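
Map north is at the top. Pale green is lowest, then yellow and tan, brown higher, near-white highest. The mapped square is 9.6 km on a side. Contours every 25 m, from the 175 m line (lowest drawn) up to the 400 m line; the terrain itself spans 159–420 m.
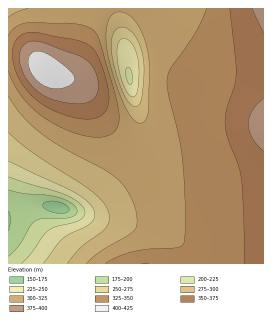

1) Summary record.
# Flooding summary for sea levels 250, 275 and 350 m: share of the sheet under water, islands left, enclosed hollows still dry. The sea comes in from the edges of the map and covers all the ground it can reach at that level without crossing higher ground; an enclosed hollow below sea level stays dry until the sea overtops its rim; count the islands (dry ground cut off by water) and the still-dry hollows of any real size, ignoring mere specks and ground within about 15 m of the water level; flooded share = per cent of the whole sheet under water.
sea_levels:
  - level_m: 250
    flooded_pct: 9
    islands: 0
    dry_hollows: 1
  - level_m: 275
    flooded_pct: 13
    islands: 0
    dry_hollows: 1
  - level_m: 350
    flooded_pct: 80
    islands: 1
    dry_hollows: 0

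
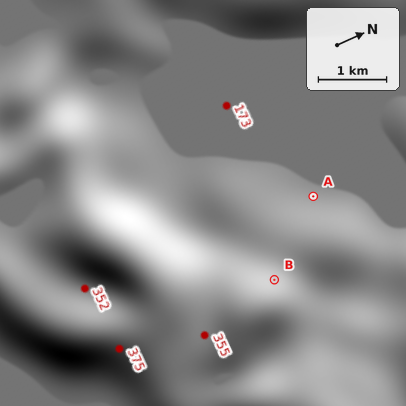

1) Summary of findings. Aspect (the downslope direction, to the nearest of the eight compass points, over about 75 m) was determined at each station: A NW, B NW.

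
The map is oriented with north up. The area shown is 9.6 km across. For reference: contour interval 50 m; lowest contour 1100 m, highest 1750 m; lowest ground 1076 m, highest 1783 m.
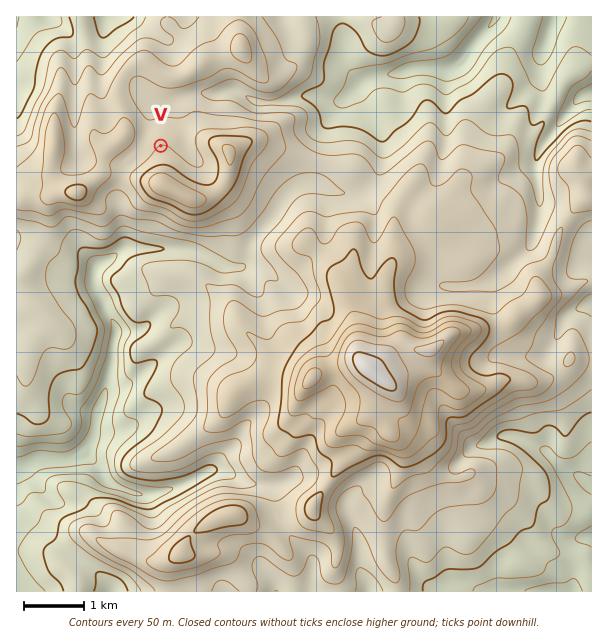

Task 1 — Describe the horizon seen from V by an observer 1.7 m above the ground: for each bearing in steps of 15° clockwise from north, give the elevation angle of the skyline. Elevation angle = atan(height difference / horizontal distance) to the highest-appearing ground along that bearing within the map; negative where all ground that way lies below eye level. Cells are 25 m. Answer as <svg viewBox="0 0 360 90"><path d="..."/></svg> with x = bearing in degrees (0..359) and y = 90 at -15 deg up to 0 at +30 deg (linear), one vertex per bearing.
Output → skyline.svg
<svg viewBox="0 0 360 90"><path d="M0 63l15-1 15-1 15-1 15 3 15-6 15-8 15 1 15 3 15-1 15-8 15-7 15-3 15 5 15 10 15 10 15-4 15 4 15-3 15-1 15 2 15 5 15 2 15-2"/></svg>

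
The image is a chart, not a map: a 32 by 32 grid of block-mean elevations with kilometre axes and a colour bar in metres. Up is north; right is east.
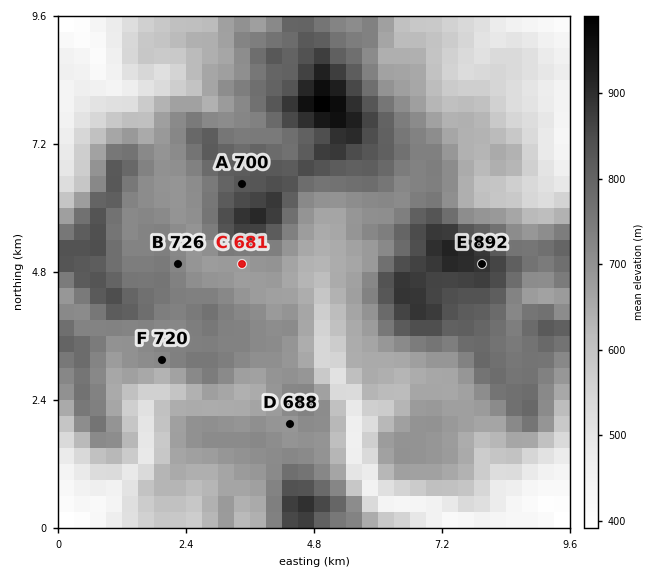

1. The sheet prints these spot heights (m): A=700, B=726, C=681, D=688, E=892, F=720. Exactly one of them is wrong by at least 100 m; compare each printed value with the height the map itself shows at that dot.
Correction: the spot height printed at A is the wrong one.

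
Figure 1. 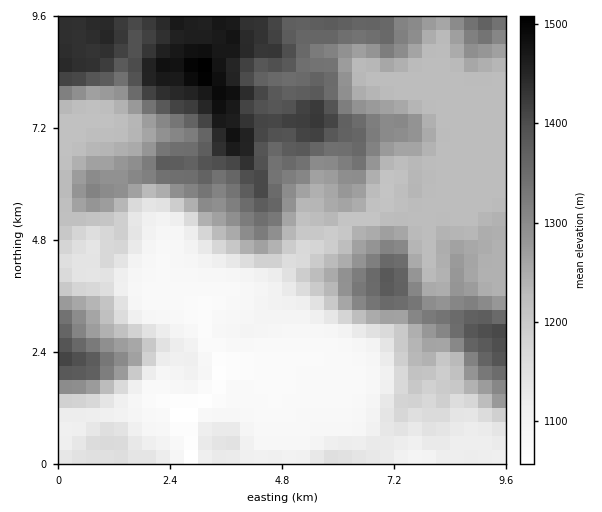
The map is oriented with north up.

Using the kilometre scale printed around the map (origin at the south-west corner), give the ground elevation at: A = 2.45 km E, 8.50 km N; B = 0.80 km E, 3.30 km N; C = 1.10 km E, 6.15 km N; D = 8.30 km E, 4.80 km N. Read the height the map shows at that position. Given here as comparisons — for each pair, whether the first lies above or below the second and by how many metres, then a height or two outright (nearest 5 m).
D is below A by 230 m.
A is above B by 225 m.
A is above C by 190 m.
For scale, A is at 1480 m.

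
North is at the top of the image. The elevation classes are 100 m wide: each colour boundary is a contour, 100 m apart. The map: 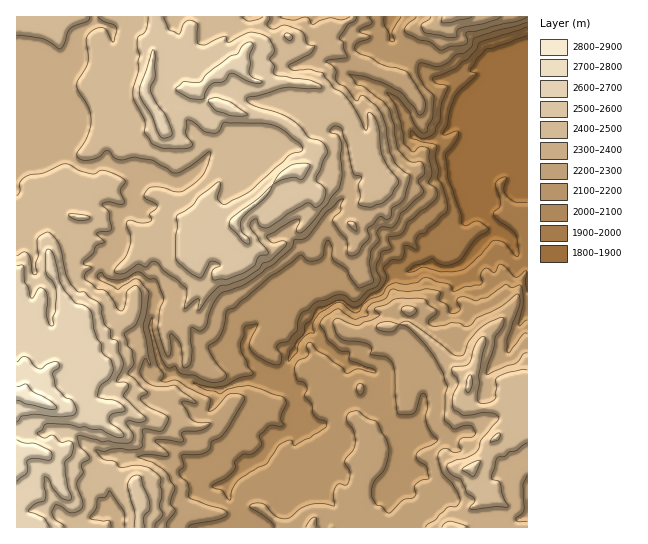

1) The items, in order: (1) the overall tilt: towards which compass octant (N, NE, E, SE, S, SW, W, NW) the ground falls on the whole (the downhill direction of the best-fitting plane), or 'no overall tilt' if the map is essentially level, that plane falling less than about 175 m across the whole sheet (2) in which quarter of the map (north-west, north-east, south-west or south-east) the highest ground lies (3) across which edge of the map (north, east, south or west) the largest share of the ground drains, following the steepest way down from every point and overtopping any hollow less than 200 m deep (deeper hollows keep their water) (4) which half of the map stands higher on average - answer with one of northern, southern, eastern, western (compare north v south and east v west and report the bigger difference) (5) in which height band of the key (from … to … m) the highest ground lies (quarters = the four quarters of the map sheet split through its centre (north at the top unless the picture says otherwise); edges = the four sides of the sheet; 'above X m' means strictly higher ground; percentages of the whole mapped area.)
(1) The general tilt is down to the east (the land rises towards the west).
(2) The highest point lies in the south-west quarter of the map.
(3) The largest share of the runoff leaves by the eastern edge.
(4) Taken as a whole, the western half is higher than the eastern.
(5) The highest ground lies in the 2800–2900 m band.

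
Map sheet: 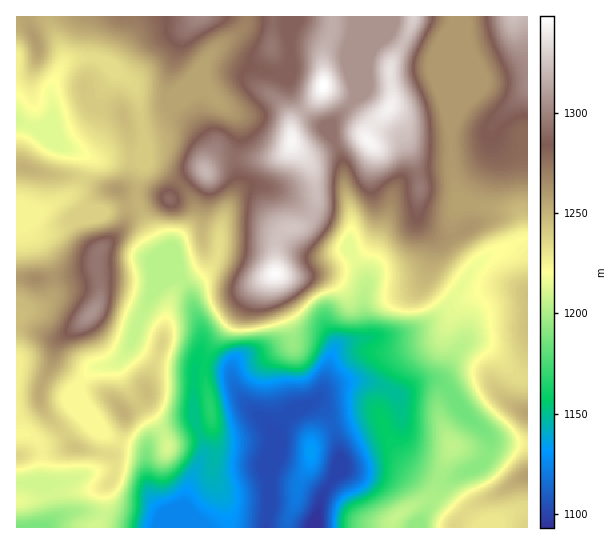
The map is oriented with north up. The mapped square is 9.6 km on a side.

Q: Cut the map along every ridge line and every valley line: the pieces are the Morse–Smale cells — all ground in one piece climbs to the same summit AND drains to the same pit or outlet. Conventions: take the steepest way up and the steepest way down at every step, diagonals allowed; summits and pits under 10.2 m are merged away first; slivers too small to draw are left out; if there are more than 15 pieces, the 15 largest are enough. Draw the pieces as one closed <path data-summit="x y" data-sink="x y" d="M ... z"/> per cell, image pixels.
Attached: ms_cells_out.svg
<path data-summit="275 274" data-sink="315 527" d="M262 185l-12 0-7 3-12 14-8 17-7 42-23 25-1 15 9 28 0 17-5 17 13 1 18 5 5 5 3 12 9 16 25 24 6 10 2-7 14-17 22-9 7-8 15-46 6-5 22-5 4-4-3-20 0-20 3-13-18-32 0-15-4-4-35-18-27-20z"/><path data-summit="323 86" data-sink="315 527" d="M209 364l-12 0-2 2 0 53-17 5-20 9-9 9-3 10-3-4-25-7-15-8-21-32 1 16-17 15-17 11-7 1-16-11-9 0-1 68 13-1 40-9 26-2 14-6-5 8 0 22-7 15 169 0 3-18 0-47 7-17 0-9-7-11-25-24-9-16-3-12-7-6z"/><path data-summit="369 142" data-sink="315 527" d="M454 16l-98 1-4 25 0 36 4 9 0 10-25 28 0 10 10 22 4 34 7 26-3 33 15 24 2 7 2 0 11-43 10-25 3-16 5-11 14-10 19-4 22-1-1-52 1-89 3-5z"/><path data-summit="527 413" data-sink="315 527" d="M527 239l-5 0-37 18-14 14-24 36-25 20-21 8-32 2-31 8-6 9-11 39 22-10 23-2 15 4 18 10 19-12 16-3 5 1 9 8 13 21 30 30 7 3 29 1z"/><path data-summit="91 313" data-sink="315 527" d="M126 191l-6 0 7 14-2 18-4 7-21 20-5 19-46 10-33 0 0 154 10 0 16 11 19-8 22-19-2-16-4-11 4-9 10-12 23-5 11-10 8-15 4-16 16-32 9-8 15-8-8-8-8-18-13-22-11-25 0-9z"/><path data-summit="323 86" data-sink="315 527" d="M434 380l-16 3-19 12-26-12-23-2-24 8-13 13 6 3 10 12 11 34-1 18-18 28-6 26 0 5 104 0 1-7 20-31 13-11 25-12 7-8 6-14-3-10-27-25-13-21-9-8z"/><path data-summit="323 86" data-sink="315 527" d="M449 171l-38 5-8 4-10 13-4 20-16 41-9 41 0 20 3 12-2 12 36-4 28-12 18-16 24-36 14-14 39-19-3-17-4-8-12-4-44-6-4-6-4-22z"/><path data-summit="513 17" data-sink="315 527" d="M527 16l-72 1 0 8-3 5-1 89 1 54 7 28 6 3 40 5 12 4 4 8 4 18 3-1z"/><path data-summit="293 141" data-sink="315 527" d="M219 51l-4 0-8 8-10 18-17 17 15-6 11 0 31 30 3 17-5 28 4 19-6 15 10-9 7-3 12 0 13 4 42 28 28 14 4 4 1 5 2-23-7-26-1-22-3-12-10-23-6-7-11-6-15-15-8-13-3-15-3-3-31-7z"/><path data-summit="123 411" data-sink="315 527" d="M178 276l-16 7-9 8-16 32-4 16-8 15-11 10-23 5-14 18 7 19 19 27 15 8 25 7 3 4 3-10 9-9 20-9 17-5-2-44 8-29 0-17-10-35z"/><path data-summit="323 86" data-sink="17 121" d="M47 16l-31 1 0 102 21 9 13 12 43 19 45 0 6-12 0-16-9-45-29-23-13-6-19 2-11 5 0-11z"/><path data-summit="323 86" data-sink="315 527" d="M355 16l-108 0-2 10-29 24 38 18 31 7 3 3 3 15 8 13 15 15 11 6 5 6 1-8 25-28 0-10-4-9 0-36 4-16z"/><path data-summit="201 17" data-sink="17 121" d="M197 16l-148 0-1 5 12 24 4 13-1 6 6-4 12-3 12 0 13 6 29 23 5 25 2 2 12 0 9-2 6-5-2-3-2-8 7-30 11-31 13-15z"/><path data-summit="206 171" data-sink="315 527" d="M206 88l-11 0-6 3-12 6-8 9 30 25 9 15-4 19 1 5-14 5-10 8 11 16 3 18-22 29 6 31 8 9 4 11 2-11 23-25 7-42 16-37-4-19 5-28-3-17z"/><path data-summit="311 451" data-sink="315 527" d="M314 403l-23 9-15 19 0 15-7 17-2 65 47 0 7-31 16-24 3-22-5-21-8-17z"/>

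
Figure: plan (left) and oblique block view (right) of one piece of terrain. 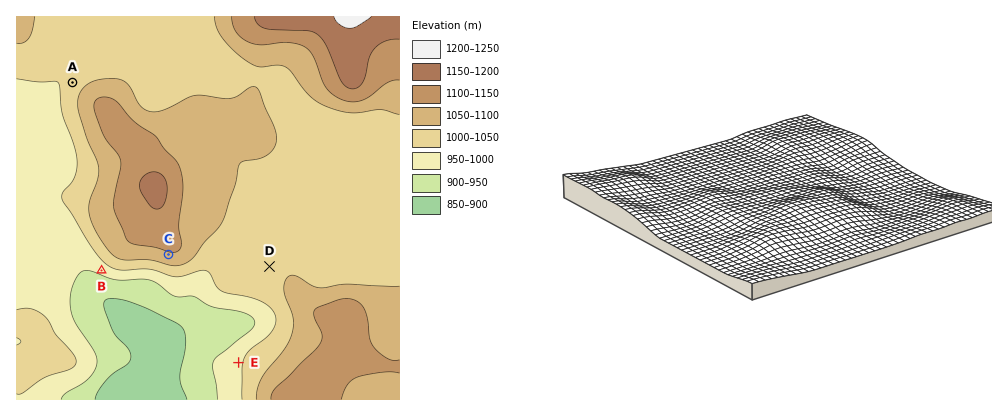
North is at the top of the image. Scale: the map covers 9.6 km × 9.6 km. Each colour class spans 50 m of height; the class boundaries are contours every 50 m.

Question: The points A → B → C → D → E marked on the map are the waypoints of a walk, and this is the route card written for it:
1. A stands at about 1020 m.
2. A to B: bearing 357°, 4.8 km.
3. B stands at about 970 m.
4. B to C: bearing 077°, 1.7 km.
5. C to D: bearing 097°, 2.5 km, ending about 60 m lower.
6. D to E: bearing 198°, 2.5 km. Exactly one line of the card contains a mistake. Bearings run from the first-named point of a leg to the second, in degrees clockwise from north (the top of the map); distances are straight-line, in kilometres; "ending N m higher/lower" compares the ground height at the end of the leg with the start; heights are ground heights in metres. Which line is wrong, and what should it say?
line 2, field bearing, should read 171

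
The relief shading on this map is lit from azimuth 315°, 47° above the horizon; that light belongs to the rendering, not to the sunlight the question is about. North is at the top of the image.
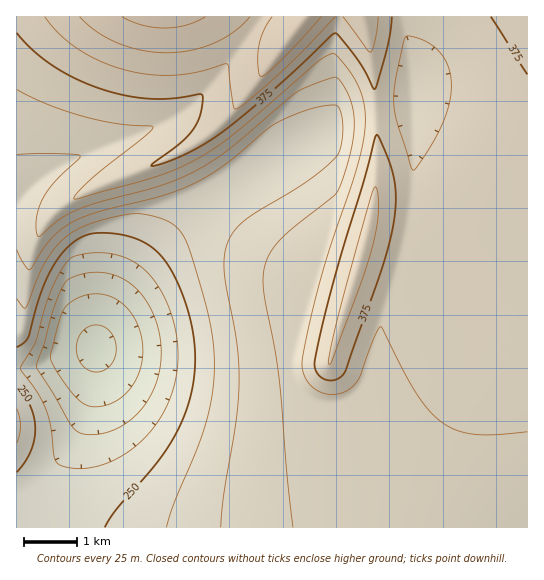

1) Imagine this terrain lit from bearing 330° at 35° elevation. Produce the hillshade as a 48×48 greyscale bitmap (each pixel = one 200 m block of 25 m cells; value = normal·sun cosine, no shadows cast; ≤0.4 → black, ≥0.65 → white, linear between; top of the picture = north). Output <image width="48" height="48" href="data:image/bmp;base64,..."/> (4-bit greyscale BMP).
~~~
<image width="48" height="48" href="data:image/bmp;base64,Qk32BAAAAAAAAHYAAAAoAAAAMAAAADAAAAABAAQAAAAAAIAEAAATCwAAEwsAABAAAAAAAAAAAAAAABEREQAiIiIAMzMzAERERABVVVUAZmZmAHd3dwCIiIgAmZmZAKqqqgC7u7sAzMzMAN3d3QDu7u4A////AKq7u7u7u7u7u7u7u7u7u7uqqqqqqqqqqaq7u7u7vMu7u7u7u7u7u7uqqqqqqqqqqaq7u7vMzMzMu7u7u7u7u7uqqqqqqqqqqqq7u7zMzMzMy7u7u7u7u7uqqqqqqqqqqpqru8zMzMzMzLu7u7u7u7uqqqqqqqqqqomrvMzMzMzMzMu7u7u7u7uqqqqqqqqqqniavMzN3d3MzMy7u7u7u7uqqqqqqqqqqniJvMzd3d3czMy7u7u7u7uqqqqqqqqqqniJq8zd3d3dzMy7u7u7u7uqqqqqqqqqqoiZq8zd3d3d3MzLu7u7u7uqqqqqqqqqqpmaq8zd3d3d3MzLu7u7u7uqqqqqqqqqqqqqq8zd3d3d3MzLu7u6qaqqqqqqqqqqqrqqu8zd3d3d3MzLu7u6h4mqqqqqqqqqqru6u7zN3d3d3MzLu7u6hmeaqqqqqqqqqqqqq7zMzd3dzMzLu7u7p3eaqqqqqqqqqneKqru8zM3MzMy7u7vNyXeKqqqqqqqqqlVYmqu7zMzMzMy7u7vd24eJqqqqqqqqqlVWiaqru8zMzMu7u7vO7Id5qqqqqqqqqmVViZqqu7vMzLu7u7vN7Zd4qqqqqqqqqoZVeJmaq7u7u7u7u7u97bd4qqqqqqqqqoZFaImZqqu7u7u7u7u97sh3mqqqqqqqqoZFZ4iZmqq7u7u7u7u87tl3iqqqqqqqqoZEZ4iJmaq7u7u7u7u73tp3iqqqqqqqqpZEV3iImaqru7u7u7u73uyHeaqqqqqqqpdEV3eImZqru7u7u7u7zu2XeaqqqqqqqqhDRneIiZqru7vMzLu7zu2neKqqqqqqqrlTNHeIiZqqu7zMzMzLze64eKqqqqqqqrtzM1Z4iZmqu7zMzMzMze7JiJqqqqqqqsylMzRXiJmqq7zMzMzMze7aiJq6qqqqqszJUzM0V4maq7vMzMzMze7riJq7qqqqqs3cp0MzRFeJqru8zM3d3e/rmJq7uqqqqqzd3JdURERWiaq7zM3d3e/smZq7u6qqqprN3dyoZUREVoqru8zN3e/tqZu7u7qqqpmrzd3cuXVERFeaq7zM3e/9qau7u7uqqpmZq83d3cp1QzRomru8ze/9uqu7u7u6qpmZmavN3d3KdDNFiaq7zN7tuqu7u7u6qqmZmZmqvN3cuFMzWJmqvN7tuqvLu7u7qqqZmZmZmqvMzJUzNXiZq83cqqvLu7u7qqqZmZmZmJmrzLlSI1eJmrzcqavLu7u7uqqpmZmZmIiJvMuUIjZ4ibzLmau7u7u7uqqpmZmZiIiIiru4MiNniau6mZu7u7u7uqqpmZmZiIiIiKu7cyJHeJq6iJq7u7u7uqqpmZmZiIiIh4q7pjI1eJqpiJq7u7u7qqqpmZmZiIiIiIm7uVMzaJqpeJqqu7u7qqqqmZmZiIiIiIiry4QzR5qYd4mqqru6qqqqqZmZmIiIiIiKzLdDRpqYd4mqqqqqqqqqqpmZmYiIiIiJvMt0RZqYeJmqqqqqqqqqqqmZmZiIiIiIrMyVRYqYeJmqqqqqqg=="/>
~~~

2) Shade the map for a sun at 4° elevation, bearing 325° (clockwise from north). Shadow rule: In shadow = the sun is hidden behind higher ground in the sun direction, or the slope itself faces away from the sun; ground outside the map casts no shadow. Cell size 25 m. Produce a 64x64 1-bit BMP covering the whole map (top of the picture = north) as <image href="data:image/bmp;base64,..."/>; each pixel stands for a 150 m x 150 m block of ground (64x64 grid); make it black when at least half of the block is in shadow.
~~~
<image width="64" height="64" href="data:image/bmp;base64,Qk0+AgAAAAAAAD4AAAAoAAAAQAAAAEAAAAABAAEAAAAAAAACAAATCwAAEwsAAAIAAAAAAAAA////AAAAAAAAAAAAAAAAAAAAAAAAAAAAAAAAAAAAAAAAAAAAAAAAAAAAAAAAAAAAAAAAAAAAAAAAAAAAAAAAAAAAAAAAAAAAwAAAAAAAAADAAAAAAAAAAIAAAAAAAAAAAAAAAAAAAAAAAAAAAAAAAAAAAAAAAAAAAAAAAAAAAAAAAAAAAAAAAAAAAAAB4AAAAAAAAAHgAAAOAAAAAeAAAD+AAAAB4AAA/8AAAAAAAAD/4AAAADAAAP/wAAAAcAAA//gAAAB4AAB//AAAAHgAAH/8AAAAeAAAf/4AAAB8AAB//gAAADwAAH/+AAAAPAAAP/8AAAA8AAA//wAAAB4AAD//AAAAHgAAP/+AAAAOAAA//4AAAAAAAD//wAAAAAAAH//gAAAAAAAf//AAAAAAAA//+AAAAAAAD//+AAAAAAAH//+AAAAAAAH//+AAAAAAAP//+AAAAAAAH//+AAAAAAAH//+AAAAAAAD//+AAAAAAAD//+AAAAAAAD//+AAAAAAAD//8AAAAAAAD//4AAAAAAAH//gAAAAAAAP/+AAAAAAAAf/8AAAAAAAA//wAAAAAAAB//AAAAAAAAH/8AAAAAAAAP/wAAAAAAAAf/CAAAAAAAA/8cAAAAAAAD/xwAAAAAAAH+GAAAAAAAAP44AAAAAAAAfjAAAAAAAAB+AAAAAAAAADwAAAA=="/>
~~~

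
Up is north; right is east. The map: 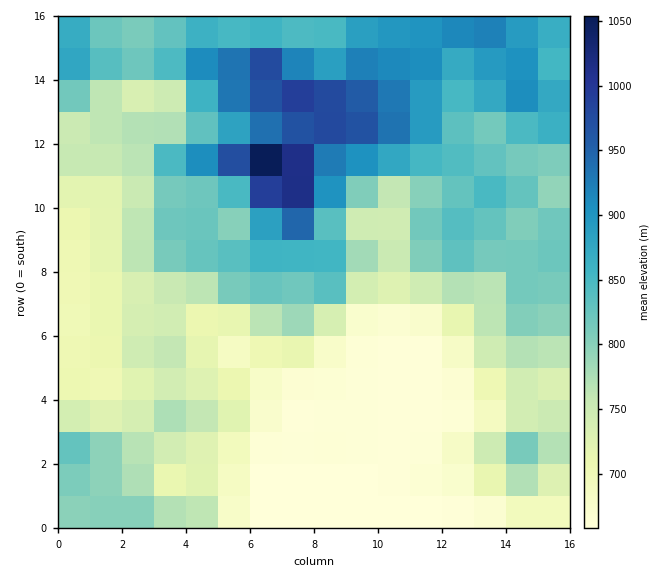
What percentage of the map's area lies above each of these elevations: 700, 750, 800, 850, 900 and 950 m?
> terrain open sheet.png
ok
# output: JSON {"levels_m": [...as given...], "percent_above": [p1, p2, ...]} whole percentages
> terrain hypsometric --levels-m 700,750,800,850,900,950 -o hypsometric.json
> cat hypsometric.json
{"levels_m": [700, 750, 800, 850, 900, 950], "percent_above": [79, 60, 43, 24, 13, 5]}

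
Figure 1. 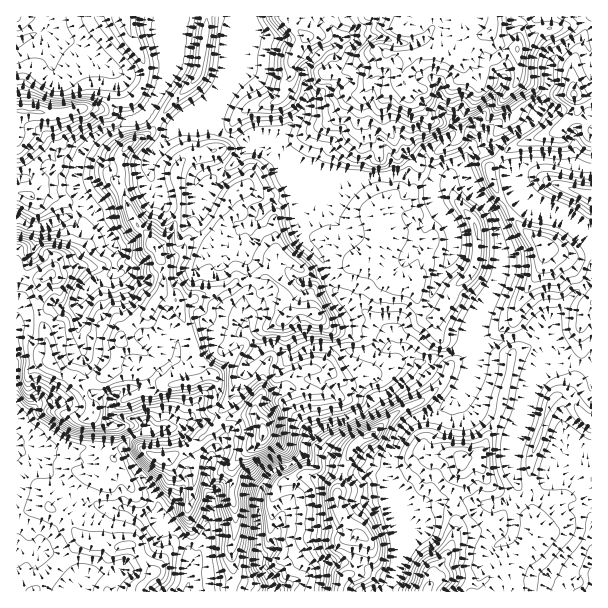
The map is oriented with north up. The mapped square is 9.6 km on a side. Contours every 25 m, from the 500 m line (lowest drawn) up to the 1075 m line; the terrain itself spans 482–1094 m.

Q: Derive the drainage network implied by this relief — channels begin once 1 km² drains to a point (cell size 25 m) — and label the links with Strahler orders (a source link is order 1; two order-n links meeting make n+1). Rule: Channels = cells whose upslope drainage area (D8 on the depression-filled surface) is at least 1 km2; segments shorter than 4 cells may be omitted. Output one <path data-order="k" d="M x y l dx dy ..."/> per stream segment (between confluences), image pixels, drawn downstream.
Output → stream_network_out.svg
<path data-order="2" d="M189 570l0 14-1 1 0 6"/><path data-order="3" d="M261 558l0 9 11 15-2 9"/><path data-order="1" d="M276 534l-1 3 0 5-2 1 0 5-7 7-3 0-2 3"/><path data-order="1" d="M513 533l0-8 2-1 0-3-2-2 0-6 2-1 0-3 6-8 0-10-5-8-1-9-2-1 2-2 1-18 2-1 1-8 3-4 2-8 4-9 0-4 2-2 0-6 1-1 0-6 2-2 0-6 1-1 2-9 3-5 1-6 3-3 3-6 0-4 3-6 6-6 3-2 0-13-1-2 0-6-2-1 0-5-1 0-3-3"/><path data-order="1" d="M392 524l0-3-2-2 0-60 2-1 0-5 1-1 2-8 3-4 0-3 3-3 3-6 7-8 6-3 3 0 2-1 9-2 1-1 6-2 11-9 4-1 0-2 15-15 0-27-4-4"/><path data-order="2" d="M162 516l21 21 5 9 0 23 1 1"/><path data-order="1" d="M123 507l6 2 5 3 3 0 1 1 6 0 6 3 12 0"/><path data-order="1" d="M212 501l-2 18-3 6 0 5-1 1 0 3-2 2-3 12-4 9-8 7 0 6"/><path data-order="1" d="M566 464l1 4 8 8 1 4 6 8 2 4 6 8 0 3 1 1 0 87"/><path data-order="2" d="M140 434l-6 1-9 9 0 8 3 3 3 7 3 3 3 6 6 6 0 2 9 10 6 12 0 8 1 1 0 3 3 3"/><path data-order="1" d="M161 429l-6 0-5 5-10 0"/><path data-order="1" d="M17 419l0 31"/><path data-order="3" d="M417 365l0 1-4 5 0 1-2 0 0 2-7 7-2 0-7 8-9 4-6 0-18 18-8 3-6 5-3 0-1 1-8 2-4 3-5 0-4 3-6 1-11 11-1 3 0 9-11 10-1 0-6 5-9 1-11 9-1 5-5 6 0 3-1 1 0 6-2 2 0 18 2 1 0 35 1 1 0 3"/><path data-order="1" d="M173 362l-9 9-3 0-9 9-2 4-3 3-15 0-1 2-5 0-4 3-3 0-6 4 0 5-2 1 0 9 5 5 3 0 1 1 8 0 1 2 9 0 6 4 2 0 0 5-6 6"/><path data-order="3" d="M450 353l-6 3-6 0-1 1-3 0-3 3-3 0-2 2-6 0-3 3"/><path data-order="2" d="M464 353l-14 0"/><path data-order="2" d="M392 348l12 0 13 14 0 3"/><path data-order="1" d="M249 336l5 5 4 9 3 0 5-3 7-2 6 3 6 6 3 2 6 0 8-5 3 0 6-3 10 0 2-1 21 1 1 2 12 1 2 2 21 0 9-5 3 0"/><path data-order="1" d="M392 336l0 12"/><path data-order="2" d="M551 318l-8 2-16 16-11 0-1 2-9 1-5 3-4 0-3 2-9 9-21 0"/><path data-order="1" d="M78 305l2-5 4-4 2-5 12-12 6-3 7-1 3-3 0-17 2-1 0-6-2-3-4-5-2-6-15-18 0-3-4-4-8 0-3 1"/><path data-order="1" d="M299 234l0-10 1-2 0-3 5-4 0-3 36-36"/><path data-order="1" d="M243 225l3 0 9-4 8-8 0-1 7-6 9-5 8 0 1-1 3 0 24-24"/><path data-order="1" d="M443 224l-8-8 0-33 2-1 0-3 1-2 0-3 3-6"/><path data-order="2" d="M78 210l-3 3-9 5-3 0-4 3-3 0-2 1-12 3 0 2-9 0-16-8"/><path data-order="2" d="M309 176l6 0"/><path data-order="2" d="M315 176l26 0"/><path data-order="2" d="M341 176l61 0 2 1 12 0 7 6 3 0 15-15"/><path data-order="2" d="M441 168l6-4 14 0 3 3"/><path data-order="3" d="M464 167l3 6 0 4 1 2 2 6 22 27 0 3 2 1 0 3 3 6 0 5 1 1 0 23-1 1 0 11-2 1 0 6-1 2 0 3-3 6-3 3-2 4-3 3 0 2-9 10-9 18 0 3-3 5-1 9-11 12"/><path data-order="1" d="M233 164l15-15 4 0 3 1"/><path data-order="1" d="M149 161l3-3 3-6 21-21 37 0 5 3 9 1"/><path data-order="1" d="M537 161l-3 1-6 0-6 3-6 6-1 0 1 6 3 6 3 3 2 5 27 27 7 1 11 6 22 21 0 30-3 6-9 9-1 0-27 27"/><path data-order="2" d="M468 152l-4 6 0 9"/><path data-order="2" d="M255 150l5 0 9 5 4 4 2 0 16 17 18 0"/><path data-order="2" d="M227 135l6 3 12 2 10 10"/><path data-order="1" d="M453 132l-6 6-12 6-9 9 0 5 6 6 0 1 3 3 6 0"/><path data-order="1" d="M470 131l0 4 1 2 0 12-3 3"/><path data-order="1" d="M156 83l-1 7-3 6-3 3-2 5-22 22-6 0-2 2-4 0-2 1-4 0-3 2-9 7-2 0-10 12-3 6-2 8-1 1 0 5-2 1 0 15 5 6 0 15-2 3"/><path data-order="1" d="M221 74l0 49 1 2 0 4 5 6"/><path data-order="1" d="M561 50l-10 10 0 3-2 2 0 15-1 1 0 6-2 2 0 3-3 6-1 9-6 7-2 5-10 10-18 9-17 14-4 0-2 1-15-1"/><path data-order="1" d="M77 44l-18-9-3-3-17 0-18 9-4 0 0 1"/><path data-order="1" d="M365 39l-2 2-12 0-3-3-7 0-2 3-6 6-9 3-19 19 0 38-3 6-14 13 0 2-6 7 0 9 5 9 22 23"/>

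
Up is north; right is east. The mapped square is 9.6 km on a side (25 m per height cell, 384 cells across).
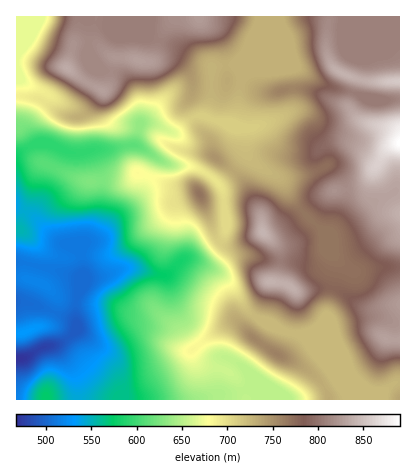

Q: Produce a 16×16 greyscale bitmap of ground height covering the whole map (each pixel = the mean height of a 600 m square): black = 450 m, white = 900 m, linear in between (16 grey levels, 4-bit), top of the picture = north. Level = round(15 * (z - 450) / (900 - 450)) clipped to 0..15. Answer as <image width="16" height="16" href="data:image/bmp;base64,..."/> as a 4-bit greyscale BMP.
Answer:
<image width="16" height="16" href="data:image/bmp;base64,Qk32AAAAAAAAAHYAAAAoAAAAEAAAABAAAAABAAQAAAAAAIAAAAATCwAAEwsAABAAAAAAAAAAAAAAABEREQAiIiIAMzMzAERERABVVVUAZmZmAHd3dwCIiIgAmZmZAKqqqgC7u7sAzMzMAN3d3QDu7u4A////ADQzRWd3d5mZEiNFZ3eamashIkV3iamZvCIjVmeZmqrMIiNFVonMu7wiIjRFesy7uzIiRWaKzLu8MzNHiJvLu81EVWeKmrq83UVWd3mZmrzdVVVmiZmavN5niHeJmZq83oirqJmZqrzMi8zLqpmavN2LzMzKqZm8zHnMzMzKmszM"/>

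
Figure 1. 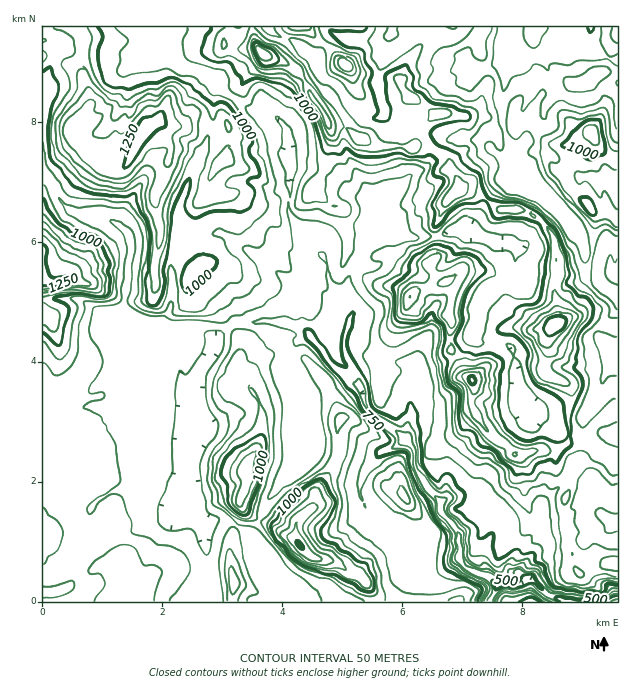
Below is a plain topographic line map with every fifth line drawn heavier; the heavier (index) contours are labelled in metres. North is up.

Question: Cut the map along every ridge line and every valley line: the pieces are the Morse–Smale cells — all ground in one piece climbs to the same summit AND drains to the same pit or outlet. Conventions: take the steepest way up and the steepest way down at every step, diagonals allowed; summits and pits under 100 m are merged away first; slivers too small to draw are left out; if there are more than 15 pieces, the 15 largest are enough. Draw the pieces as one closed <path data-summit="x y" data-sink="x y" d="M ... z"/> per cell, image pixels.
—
<path data-summit="140 136" data-sink="617 601" d="M143 26l-101 1 0 147 6 4 10 21 10 10 11 5 28 6 21 12 2 8 0 16-2 9-4 36-2 8 0 8 17 3 16 10 11-1 28 3 24 8 17-17 42-1 24 6 1-10-12-24 0-8 5-5 12-6 7 0 15 21 5 3 6 0 2-2-14-18-4-21-18-17-16-27-2-9 3-42-3-4 2-14-5-18-16-17-16 2-29-20-12-15-31-11z"/><path data-summit="263 54" data-sink="617 601" d="M127 317l-5 1 8 33 0 19-2 11-9-5-6 0-18 12-2 3 2 16-7-1-15 6-8-4-23 3 1 191 169-1-6-48 0-33-11-10 0-50 5-18 8-19-8-21-2-17 4-15 11-15 6-15-25-8-28-3-11 1-16-10z"/><path data-summit="263 54" data-sink="617 601" d="M268 26l-124 1 37 39 31 11 12 15 29 20 16-2 16 17 5 18-2 14 3 4-3 42 2 9 16 27 18 17 4 21 14 18-2 2-6 0-5-3-15-21-7 0-12 6-5 5 0 8 10 19 2 14 8 7 20 29 20 19 6 1 4 4 6 21 40 32 2-17 3-6 0-15 9-21-2-12-3-4-44-11-6-2-12-16-6-1-1-4 8-22-10-11 4-7 2-15 18-35 1-13 5-8 6-21 20-13 13-13 14-6 3-5 4-12-9-6-7 0-5 4-36-2-18-8-12-10-16-2-17-27 12-9 2-8-6-6-6-18-18-14-24-10z"/><path data-summit="299 546" data-sink="617 601" d="M311 336l-10 5-10 13 1 15 10 22-2 12 6 42-2 9-12 18-22 24-16 36 0 6 8 15 4 14 8 15 12 8 10 12 194 0 8-17-10-9-19-7-9-11-24 18-6 2-14-4-8-10-8-24-23-19-9-11-8-14 0-13 4-11 18-20 18-8 5-5-39-31-6-21-4-4-6-1-20-19z"/><path data-summit="472 381" data-sink="617 601" d="M472 335l-14 5-25-2-11 5-5 14 3 24-9 21 0 15-3 6-2 18 8 9 2 16 6 12 19 23 1 13 17 18 1 29 9 8 19 7 9 8 23 0 5-4-13-10 0-6 8-17 14-16 8-20 0-6 24-25 10-15 4-9 2-12-13-2 0-10-12-1-10-11-17-7-6-7-5-10-6-44-5-6-15-5-14 1z"/><path data-summit="263 54" data-sink="590 27" d="M617 26l-286 0-1 4 4 4 15 6 22 1 19-5-14 43 4 21 4 8 0 6-5 4-14 0-6-4-8-8-9-15-13-11-3 10-12 9 17 27 16 2 12 10 18 8 36 2 5-4 7 0 9 6 12-12 23 0 15 4 12 12 16 10 0-13-5-10-6-30 0-14 3-7 0-20-3-7 1-20 27 13 12 0 6-4-3 9 12 29 16 8 15 2 6-2 12-12 13-4z"/><path data-summit="247 471" data-sink="617 601" d="M277 322l-42 1-5 3-11 11-1 9-16 24-4 15 2 17 8 21-8 19-5 18 0 50 13 11 19 0 26 17 13-34 8-14 24-25 8-17-6-45 2-12-10-22-1-15 5-8 5-5 7-3 2-4-9-6z"/><path data-summit="43 280" data-sink="617 601" d="M43 174l-1 235 23-1 8 4 15-6 7 1-2-16 14-13 12-2 9 5 2-11 0-19-8-33 0-9 4-18 4-51-6-12-17-8-28-6-11-5-10-10-10-21z"/><path data-summit="410 297" data-sink="617 601" d="M392 227l-26 16-16 33-5 22 7 8 2 6-8 22 7 2 9 12 9 6 45 12 2-15 6-10 9-3 25 2 13-6 5-10 2-20 32-27 4-7 0-11 4-9-6-5-16-1-6-5-14-5-9 0-7-4-8 0-13 6-29 2-9-2z"/><path data-summit="592 132" data-sink="590 27" d="M503 42l-2 6 0 15 3 7 0 20-3 7 0 14 17 69 5 5 22 11 11 11 23 27 5 12 0 7 3 7 21 4 2 7 7 5 1-56-10-8-16-2-25-24-3-12 8-14 1-16 16-12 3 1 6 14 12 11 8 2 0-76-5-1-8 3-12 12-21 0-16-8-12-29 1-8-4 3-12 0-9-3z"/><path data-summit="556 324" data-sink="617 601" d="M488 200l-4 2-12 24-1 8 19 5 6 5 16 1 6 5-4 9 0 11-4 7-32 27-1 14-6 16 8 8 14-1 15 5 5 6 6 44 5 10 6 7 17 7 10 11 12 1-1-21 4-12-2-14-8-5-15-4-4-6 5-16 0-18 10-15-4-27 1-12 3-5 0-19-4-20-6-10-15-13-18-6-16 0z"/><path data-summit="263 54" data-sink="617 601" d="M590 443l-8 1-2 12-4 9-10 15-24 25 0 6-8 20-14 16-8 17 0 6 2 2 10 8 8 0 15 14 13 5 2 3 56-1 0-138-13-5z"/><path data-summit="556 324" data-sink="590 27" d="M517 179l-14 3-15 17 11 10 16 0 18 6 15 13 6 10 4 20 0 19-4 11 4 33-10 15 0 18-5 16 4 6 15 4 8 5 2 14-4 12 0 13 2 9 7 1 5-4 3-18 17-22 2-14 7-6 7-3-8-7-1-15-7-8 0-9 4-9 12-10 0-32-8-6-2-7-21-4-3-7 0-7-5-12-23-27-11-11-22-11z"/><path data-summit="404 496" data-sink="617 601" d="M406 440l-24 12-18 20-4 11 0 13 12 20 28 24 10 27 6 7 14 4 6-2 23-17 0-27-17-18-1-13-19-23-6-12-2-16z"/><path data-summit="457 192" data-sink="617 601" d="M436 150l-2 1-7 16-14 6-13 13-20 13-6 21-5 8-1 12 23-13 10 9 9 2 29-2 13-6 8 0 7 4 5-2 0-6 16-27-7-5-12-4-11 1 0-11-8-11-2-9z"/>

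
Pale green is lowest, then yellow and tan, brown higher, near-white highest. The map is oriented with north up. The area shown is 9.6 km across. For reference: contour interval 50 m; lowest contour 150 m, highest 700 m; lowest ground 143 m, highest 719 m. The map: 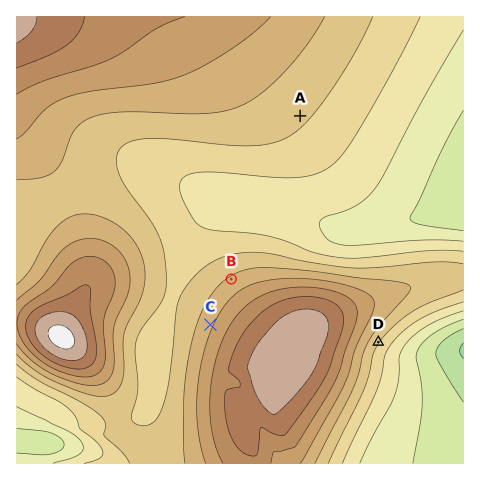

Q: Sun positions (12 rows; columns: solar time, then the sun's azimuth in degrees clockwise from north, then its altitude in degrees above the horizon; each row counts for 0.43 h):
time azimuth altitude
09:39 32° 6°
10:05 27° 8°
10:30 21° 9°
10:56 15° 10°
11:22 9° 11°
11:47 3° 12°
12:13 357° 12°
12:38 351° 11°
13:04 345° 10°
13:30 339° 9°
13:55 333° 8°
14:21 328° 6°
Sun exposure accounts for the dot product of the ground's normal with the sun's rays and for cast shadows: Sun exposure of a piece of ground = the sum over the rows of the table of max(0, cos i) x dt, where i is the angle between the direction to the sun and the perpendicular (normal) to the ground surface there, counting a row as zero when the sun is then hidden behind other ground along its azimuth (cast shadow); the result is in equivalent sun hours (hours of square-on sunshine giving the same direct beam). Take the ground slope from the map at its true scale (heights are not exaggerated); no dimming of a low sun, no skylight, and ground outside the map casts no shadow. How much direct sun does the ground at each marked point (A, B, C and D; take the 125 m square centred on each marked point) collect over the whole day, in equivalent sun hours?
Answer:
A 0.7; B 1.3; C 1.1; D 0.3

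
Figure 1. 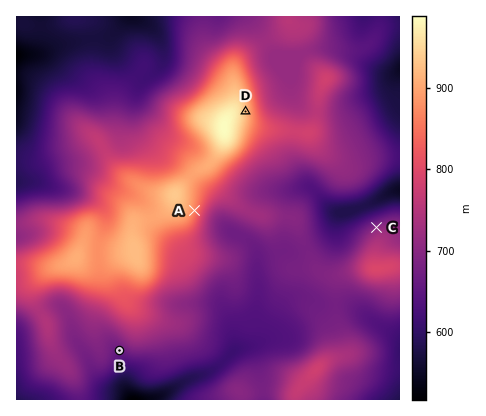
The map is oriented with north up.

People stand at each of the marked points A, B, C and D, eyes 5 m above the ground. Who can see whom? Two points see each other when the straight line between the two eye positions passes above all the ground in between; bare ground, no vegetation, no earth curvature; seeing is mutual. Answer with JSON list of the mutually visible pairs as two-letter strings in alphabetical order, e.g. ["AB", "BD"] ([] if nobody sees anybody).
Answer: ["AC", "CD"]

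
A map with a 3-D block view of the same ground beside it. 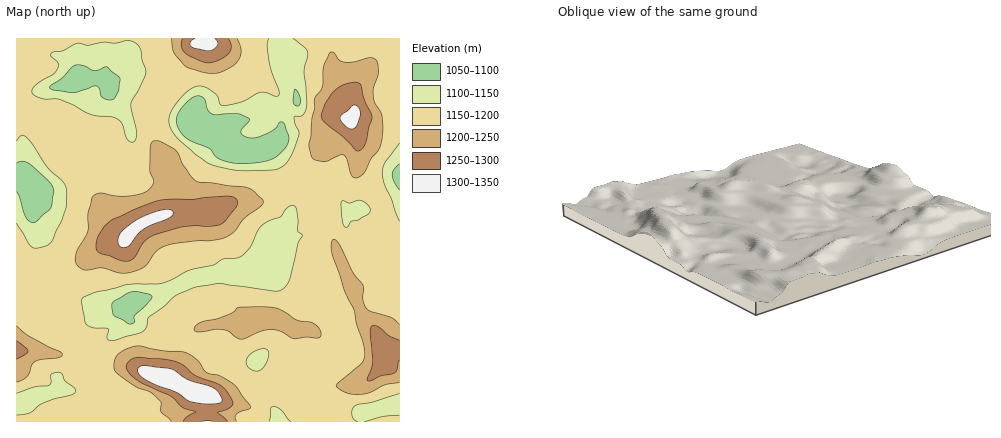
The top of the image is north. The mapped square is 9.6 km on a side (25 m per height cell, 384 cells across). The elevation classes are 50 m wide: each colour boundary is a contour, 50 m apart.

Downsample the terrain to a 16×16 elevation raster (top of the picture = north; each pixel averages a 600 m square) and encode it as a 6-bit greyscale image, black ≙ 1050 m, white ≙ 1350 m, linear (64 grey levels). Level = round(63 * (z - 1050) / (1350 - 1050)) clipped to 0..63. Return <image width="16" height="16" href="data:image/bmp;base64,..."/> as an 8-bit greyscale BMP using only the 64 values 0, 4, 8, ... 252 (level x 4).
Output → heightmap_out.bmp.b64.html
<image width="16" height="16" href="data:image/bmp;base64,Qk02BQAAAAAAADYEAAAoAAAAEAAAABAAAAABAAgAAAAAAAABAAATCwAAEwsAAAABAAAAAAAAAAAAAAEBAQACAgIAAwMDAAQEBAAFBQUABgYGAAcHBwAICAgACQkJAAoKCgALCwsADAwMAA0NDQAODg4ADw8PABAQEAAREREAEhISABMTEwAUFBQAFRUVABYWFgAXFxcAGBgYABkZGQAaGhoAGxsbABwcHAAdHR0AHh4eAB8fHwAgICAAISEhACIiIgAjIyMAJCQkACUlJQAmJiYAJycnACgoKAApKSkAKioqACsrKwAsLCwALS0tAC4uLgAvLy8AMDAwADExMQAyMjIAMzMzADQ0NAA1NTUANjY2ADc3NwA4ODgAOTk5ADo6OgA7OzsAPDw8AD09PQA+Pj4APz8/AEBAQABBQUEAQkJCAENDQwBEREQARUVFAEZGRgBHR0cASEhIAElJSQBKSkoAS0tLAExMTABNTU0ATk5OAE9PTwBQUFAAUVFRAFJSUgBTU1MAVFRUAFVVVQBWVlYAV1dXAFhYWABZWVkAWlpaAFtbWwBcXFwAXV1dAF5eXgBfX18AYGBgAGFhYQBiYmIAY2NjAGRkZABlZWUAZmZmAGdnZwBoaGgAaWlpAGpqagBra2sAbGxsAG1tbQBubm4Ab29vAHBwcABxcXEAcnJyAHNzcwB0dHQAdXV1AHZ2dgB3d3cAeHh4AHl5eQB6enoAe3t7AHx8fAB9fX0Afn5+AH9/fwCAgIAAgYGBAIKCggCDg4MAhISEAIWFhQCGhoYAh4eHAIiIiACJiYkAioqKAIuLiwCMjIwAjY2NAI6OjgCPj48AkJCQAJGRkQCSkpIAk5OTAJSUlACVlZUAlpaWAJeXlwCYmJgAmZmZAJqamgCbm5sAnJycAJ2dnQCenp4An5+fAKCgoAChoaEAoqKiAKOjowCkpKQApaWlAKampgCnp6cAqKioAKmpqQCqqqoAq6urAKysrACtra0Arq6uAK+vrwCwsLAAsbGxALKysgCzs7MAtLS0ALW1tQC2trYAt7e3ALi4uAC5ubkAurq6ALu7uwC8vLwAvb29AL6+vgC/v78AwMDAAMHBwQDCwsIAw8PDAMTExADFxcUAxsbGAMfHxwDIyMgAycnJAMrKygDLy8sAzMzMAM3NzQDOzs4Az8/PANDQ0ADR0dEA0tLSANPT0wDU1NQA1dXVANbW1gDX19cA2NjYANnZ2QDa2toA29vbANzc3ADd3d0A3t7eAN/f3wDg4OAA4eHhAOLi4gDj4+MA5OTkAOXl5QDm5uYA5+fnAOjo6ADp6ekA6urqAOvr6wDs7OwA7e3tAO7u7gDv7+8A8PDwAPHx8QDy8vIA8/PzAPT09AD19fUA9vb2APf39wD4+PgA+fn5APr6+gD7+/sA/Pz8AP39/QD+/v4A////AExYWFxcYJS8uHxYWFxcTEhcUFhgcKjY2KxsZFxoeJR8lHBoYJi8rIRoWFhcXGCMsIhkYFhYYGBscHxofHRcjKxgXFg8JEBYaHyQkHhkYIx4XFxYUEA8TFRYWFBYXHB4XFxcdIiUdFxUUEA4TFyAYFxUVGyozKiIfHRcSExccFxcMEBgoLTMwLSwhFhUXFhUWBgsXHx8kKigoJRoXFhYWEwgTFxcXHicbFRITFhkaIBEUFxcWFhwdDgcICBEjJykZFhcWFhQXEQQHCw4RIzEvHBYSDw0PFxYNFBQTDh8uKhgXEggKDRUYHR4YFQ8aJigZFxYTERIWHzAvHRMQGBoZGA="/>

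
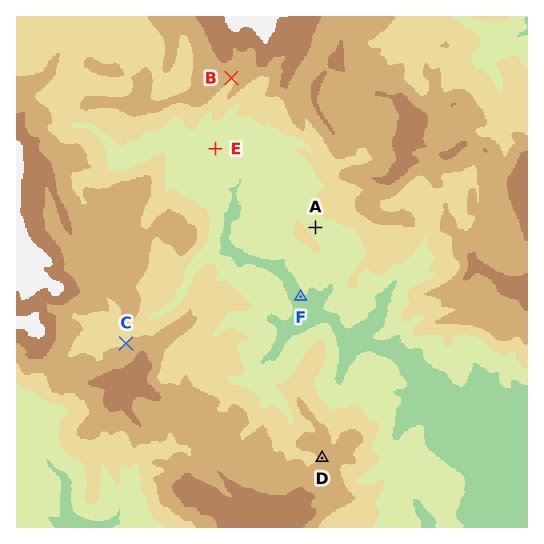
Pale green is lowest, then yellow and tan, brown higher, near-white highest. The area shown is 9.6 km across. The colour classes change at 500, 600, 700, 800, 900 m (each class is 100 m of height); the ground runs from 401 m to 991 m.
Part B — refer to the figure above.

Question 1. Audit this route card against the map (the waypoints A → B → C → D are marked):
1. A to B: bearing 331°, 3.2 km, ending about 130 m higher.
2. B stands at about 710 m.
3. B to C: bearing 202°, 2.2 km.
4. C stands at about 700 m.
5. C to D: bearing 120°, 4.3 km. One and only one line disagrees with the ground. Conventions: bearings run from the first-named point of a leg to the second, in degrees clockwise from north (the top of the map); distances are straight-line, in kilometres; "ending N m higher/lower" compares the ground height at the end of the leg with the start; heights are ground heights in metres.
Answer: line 3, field distance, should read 5.4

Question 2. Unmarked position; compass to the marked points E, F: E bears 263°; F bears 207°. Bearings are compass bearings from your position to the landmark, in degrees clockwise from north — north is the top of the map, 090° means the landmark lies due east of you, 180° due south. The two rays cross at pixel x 387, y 128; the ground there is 770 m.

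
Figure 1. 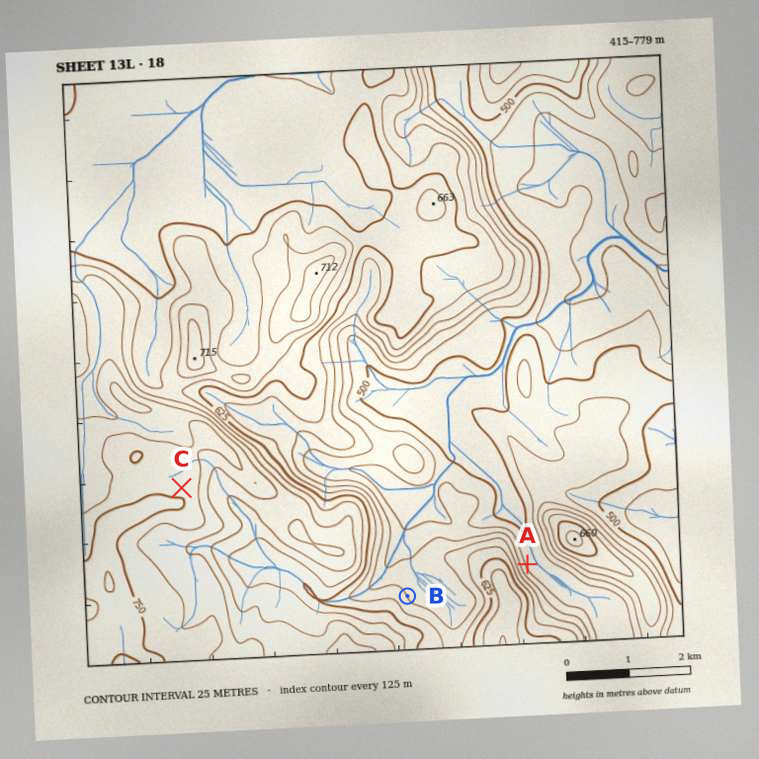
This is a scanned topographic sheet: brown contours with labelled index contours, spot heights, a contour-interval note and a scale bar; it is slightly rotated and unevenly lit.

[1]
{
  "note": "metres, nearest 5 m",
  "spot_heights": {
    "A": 515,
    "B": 575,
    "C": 745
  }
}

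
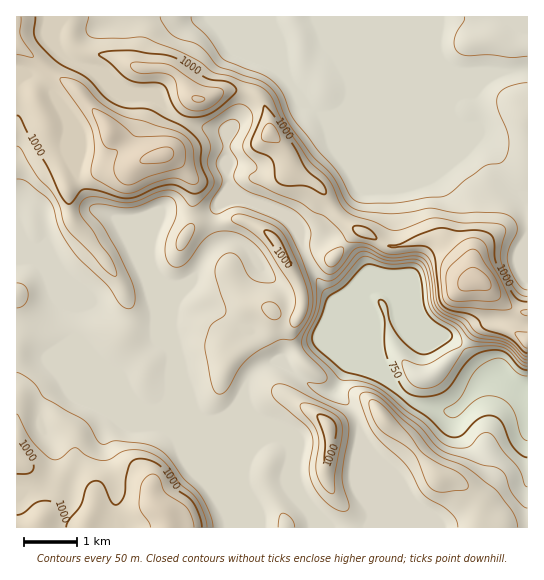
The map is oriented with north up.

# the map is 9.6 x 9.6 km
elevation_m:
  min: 680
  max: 1170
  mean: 900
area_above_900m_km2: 38.1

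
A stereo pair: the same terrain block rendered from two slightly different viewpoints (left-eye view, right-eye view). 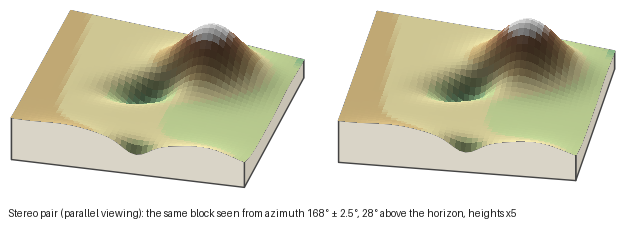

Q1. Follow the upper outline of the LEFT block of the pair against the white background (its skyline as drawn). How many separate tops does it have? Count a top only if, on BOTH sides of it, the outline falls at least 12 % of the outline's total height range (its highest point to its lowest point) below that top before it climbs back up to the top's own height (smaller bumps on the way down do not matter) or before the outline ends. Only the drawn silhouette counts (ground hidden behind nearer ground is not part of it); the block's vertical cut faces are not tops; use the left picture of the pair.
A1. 2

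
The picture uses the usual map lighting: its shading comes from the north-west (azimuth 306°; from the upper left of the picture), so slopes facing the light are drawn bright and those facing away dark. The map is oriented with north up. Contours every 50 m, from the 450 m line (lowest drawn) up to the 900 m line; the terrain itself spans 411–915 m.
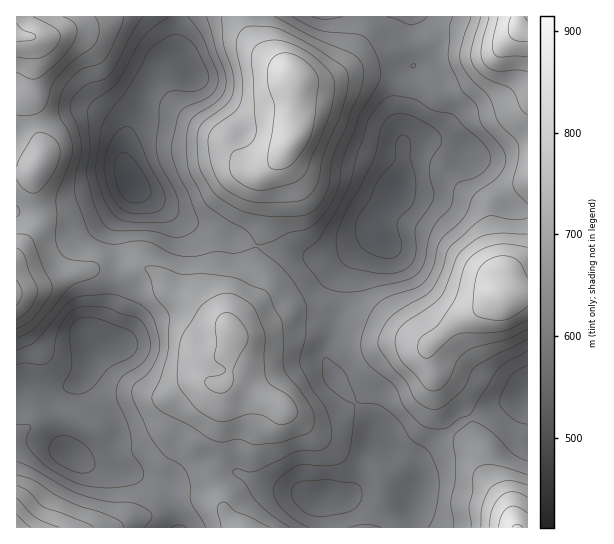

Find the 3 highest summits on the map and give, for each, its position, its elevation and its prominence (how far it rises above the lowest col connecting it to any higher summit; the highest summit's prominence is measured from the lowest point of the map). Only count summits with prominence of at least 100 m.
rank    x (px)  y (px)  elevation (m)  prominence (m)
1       291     77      894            245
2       501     295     894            199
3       230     330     819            134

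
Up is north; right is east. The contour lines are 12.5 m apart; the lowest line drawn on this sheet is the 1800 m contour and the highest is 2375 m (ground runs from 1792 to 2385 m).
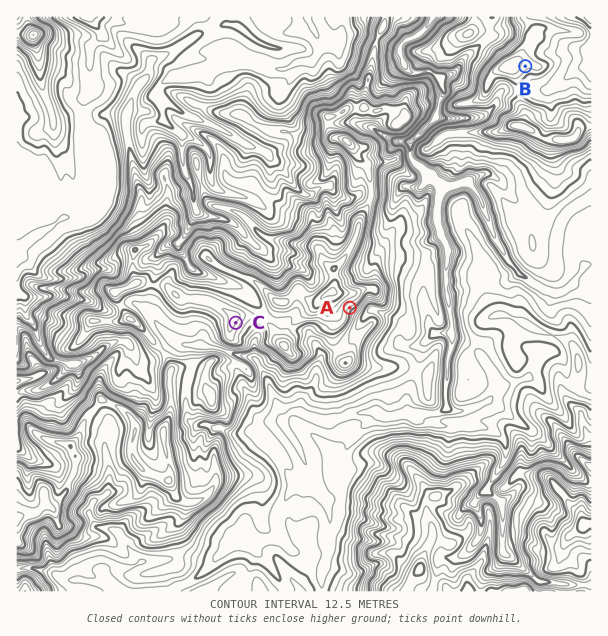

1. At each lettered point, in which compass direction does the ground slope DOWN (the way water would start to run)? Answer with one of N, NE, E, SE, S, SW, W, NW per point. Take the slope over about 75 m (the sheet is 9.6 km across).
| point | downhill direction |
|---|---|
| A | SE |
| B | SE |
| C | SE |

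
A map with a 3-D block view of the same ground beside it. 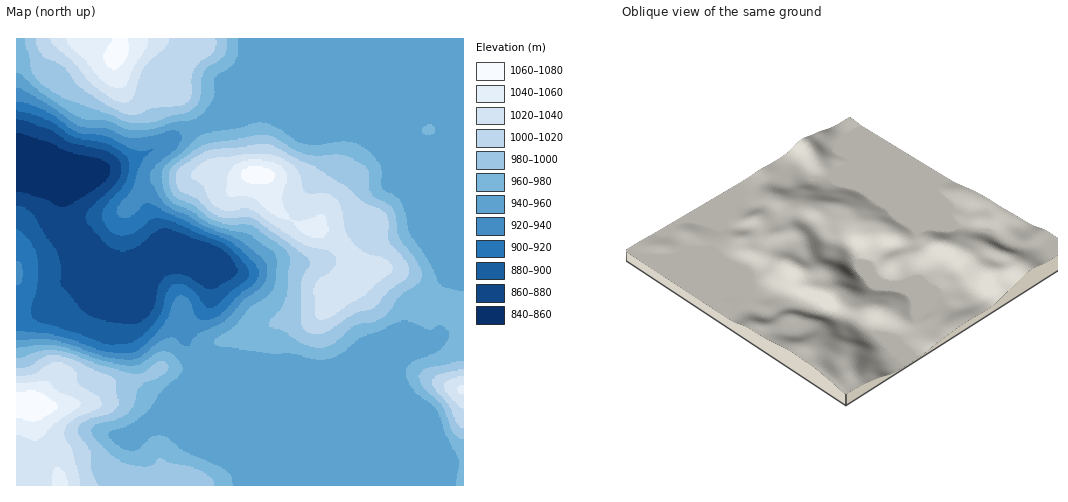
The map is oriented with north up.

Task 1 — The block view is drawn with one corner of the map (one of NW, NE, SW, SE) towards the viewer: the NW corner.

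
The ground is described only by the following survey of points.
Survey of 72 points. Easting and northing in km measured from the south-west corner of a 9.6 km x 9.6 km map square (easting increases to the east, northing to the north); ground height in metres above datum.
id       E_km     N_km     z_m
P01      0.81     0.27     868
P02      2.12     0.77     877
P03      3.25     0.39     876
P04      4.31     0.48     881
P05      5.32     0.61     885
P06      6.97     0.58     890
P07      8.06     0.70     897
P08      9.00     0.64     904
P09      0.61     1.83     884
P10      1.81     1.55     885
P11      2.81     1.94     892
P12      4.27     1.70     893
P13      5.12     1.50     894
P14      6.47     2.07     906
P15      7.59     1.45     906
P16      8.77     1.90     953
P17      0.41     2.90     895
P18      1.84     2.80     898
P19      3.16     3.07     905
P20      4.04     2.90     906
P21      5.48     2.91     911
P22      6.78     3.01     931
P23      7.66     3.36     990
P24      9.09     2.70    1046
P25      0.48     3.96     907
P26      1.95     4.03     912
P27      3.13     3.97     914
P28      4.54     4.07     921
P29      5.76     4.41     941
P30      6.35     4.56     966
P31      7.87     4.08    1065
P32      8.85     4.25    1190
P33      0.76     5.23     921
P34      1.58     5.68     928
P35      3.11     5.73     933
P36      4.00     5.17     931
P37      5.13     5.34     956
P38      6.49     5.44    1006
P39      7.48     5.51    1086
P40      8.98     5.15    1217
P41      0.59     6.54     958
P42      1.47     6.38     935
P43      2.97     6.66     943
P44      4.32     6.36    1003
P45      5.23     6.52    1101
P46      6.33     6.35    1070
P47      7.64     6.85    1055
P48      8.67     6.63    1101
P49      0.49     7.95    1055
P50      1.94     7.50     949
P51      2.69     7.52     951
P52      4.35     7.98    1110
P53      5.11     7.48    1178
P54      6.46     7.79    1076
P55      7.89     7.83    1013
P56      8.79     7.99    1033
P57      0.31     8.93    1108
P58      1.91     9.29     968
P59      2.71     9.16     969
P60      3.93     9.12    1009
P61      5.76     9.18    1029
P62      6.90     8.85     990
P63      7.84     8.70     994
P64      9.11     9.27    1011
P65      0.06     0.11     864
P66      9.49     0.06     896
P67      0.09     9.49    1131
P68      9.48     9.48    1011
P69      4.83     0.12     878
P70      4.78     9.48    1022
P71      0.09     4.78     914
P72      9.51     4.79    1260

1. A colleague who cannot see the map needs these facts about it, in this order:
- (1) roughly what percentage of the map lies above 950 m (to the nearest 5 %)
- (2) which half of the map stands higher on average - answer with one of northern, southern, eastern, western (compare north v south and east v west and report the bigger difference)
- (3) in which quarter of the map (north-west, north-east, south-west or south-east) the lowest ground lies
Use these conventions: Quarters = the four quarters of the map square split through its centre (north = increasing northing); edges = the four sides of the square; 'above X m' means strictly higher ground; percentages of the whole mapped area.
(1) Ground above 950 m makes up about 50 % of the sheet.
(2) On average the northern half of the map is the higher ground.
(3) The lowest point lies in the south-west quarter of the map.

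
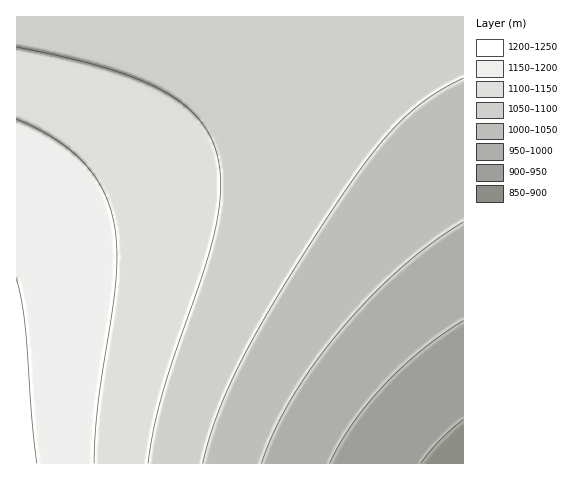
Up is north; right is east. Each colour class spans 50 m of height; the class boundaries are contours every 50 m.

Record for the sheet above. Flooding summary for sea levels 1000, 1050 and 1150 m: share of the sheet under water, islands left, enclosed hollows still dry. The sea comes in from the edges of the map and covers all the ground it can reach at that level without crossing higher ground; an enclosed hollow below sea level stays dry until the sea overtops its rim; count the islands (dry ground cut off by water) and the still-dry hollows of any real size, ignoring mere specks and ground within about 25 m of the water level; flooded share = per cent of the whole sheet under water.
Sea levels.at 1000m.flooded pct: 15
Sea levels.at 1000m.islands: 0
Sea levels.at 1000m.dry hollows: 0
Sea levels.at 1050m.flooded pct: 31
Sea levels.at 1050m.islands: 0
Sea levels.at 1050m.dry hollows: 0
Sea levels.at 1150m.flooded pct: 86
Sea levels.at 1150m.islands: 0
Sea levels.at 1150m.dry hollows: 0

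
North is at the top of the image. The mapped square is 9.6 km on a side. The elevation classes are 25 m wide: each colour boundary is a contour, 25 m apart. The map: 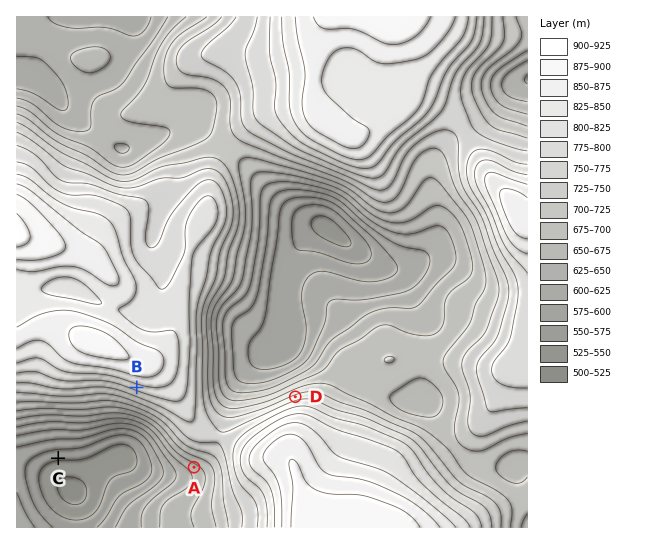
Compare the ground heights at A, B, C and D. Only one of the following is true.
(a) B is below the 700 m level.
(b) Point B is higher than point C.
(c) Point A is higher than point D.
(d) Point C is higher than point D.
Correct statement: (b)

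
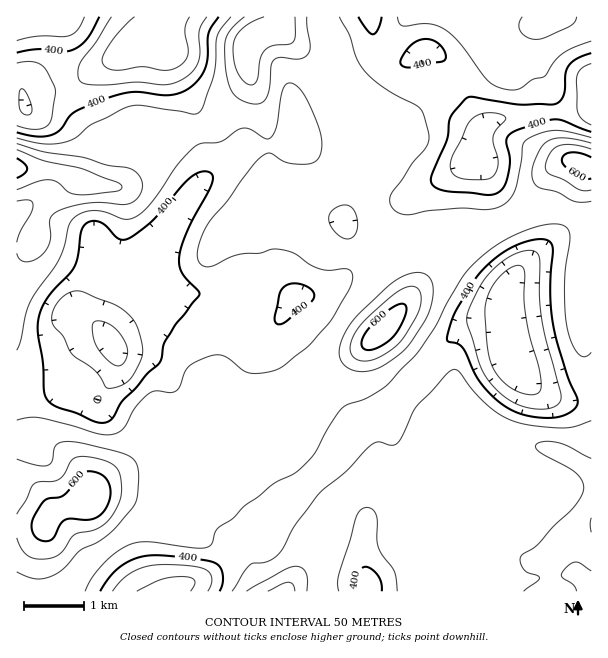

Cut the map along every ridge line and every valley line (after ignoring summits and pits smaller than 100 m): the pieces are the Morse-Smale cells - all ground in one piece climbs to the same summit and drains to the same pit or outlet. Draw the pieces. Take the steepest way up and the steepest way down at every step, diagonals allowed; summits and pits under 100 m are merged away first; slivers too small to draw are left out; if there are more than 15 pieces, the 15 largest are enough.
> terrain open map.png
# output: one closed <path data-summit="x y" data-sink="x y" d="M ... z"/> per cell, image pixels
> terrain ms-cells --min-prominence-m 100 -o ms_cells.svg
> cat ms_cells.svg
<path data-summit="284 591" data-sink="512 357" d="M506 325l-29 0-10 3-15 9-20 25-22 21-20 26-24 11-14 12-16 26-54 51-10 15-21-1-9 5 6 11 5 27 14 26 325-1 0-189-25 0-12-4-22-12-15-15-7-14z"/><path data-summit="92 498" data-sink="113 347" d="M194 199l-7 2-27 41-10 32-7-2-11-8-22-10-12-9-14 37-5 26 24 24 7 10-5-2-10 3-11 6-8 8-6 12 0 17 2 4-9-2-47 13 0 75 14 6 13 13 8 17 38-12 7-11 12-13 29-16 25-22 12 0 32 18 15 0 24-6 10-6 14-14 19-10 31-34-21-20-24-28 0-9 17-28-7 1-70-9 5-3 13-12 2-18-10-20-1-19-17-16z"/><path data-summit="249 42" data-sink="113 347" d="M278 28l-17 4-11 9-3 6 1 34-2 6-27 35-7 5-13 2 1 14 6 18 0 13-16 24 16 7 17 16 1 19 10 20-2 18-13 12-5 3 73 9 12-7 19-1 15-8 16-16 3-15-2-2-23 0-6-3-23-28-3-16 5-12 5-6 12-1 10-5 22-21 1-30-8-38-14-25-10-10-21-12z"/><path data-summit="17 168" data-sink="113 347" d="M198 130l-22 2-8 2-14 19-31 33-12 1-24-3-10-4-5 1-29 29-7 30-7 6-13 2 1 152 46-12 8 0-1-19 6-12 13-11 10-4 10-1-6-9-24-24 1-15 8-24 11-25 11 10 22 10 11 8 8 1 9-31 46-68 0-13z"/><path data-summit="92 498" data-sink="173 591" d="M174 438l-12 0-25 22-29 16-12 13-7 11-32 10-8 5-5 10 0 9-4 17 0 30 2 11 132 0 5-4 25-11 13-10 12-18 1-10 12-12-24-26-7-12-1-27 2-6-11-2z"/><path data-summit="581 164" data-sink="512 357" d="M576 162l-12 0-10 6-10 9-16 29-12 11-18 11-22 8-18 16 18 19 29 20 0 27 5 35 6 13 10 14 7 6 18 11 16 5 24 0 1-234z"/><path data-summit="249 42" data-sink="591 90" d="M371 16l-87 0-6 13 19 17 21 12 10 10 8 12 7 18 11 51 6 10 12 12 0 24 30 4 23-13 19-8 23-15 9-11 5-29-27-51-9-12-8-6-6-4-9 0-18 12-12 0-6-2-10-12z"/><path data-summit="17 168" data-sink="168 45" d="M150 42l-15 1-19 15-21 10-21 16-35 8-13 6-2 4-3-6-4 0-1 71 4 2 34 1 33 14 32 3 4-1 19-19 26-33 8-2 22-2-5-26-18-33-7-26-3-2z"/><path data-summit="543 26" data-sink="591 90" d="M591 16l-219 0 0 10 6 25 14 11 12 0 18-12 9 0 12 8 17 25 21 40 1 7 7-8 14-4 61-6 28-5z"/><path data-summit="581 164" data-sink="591 90" d="M591 108l-88 10-18 8-5 8-5 21-14 13-24 14-9 10-1 20 7 18 25 22 17-16 22-8 18-11 12-11 16-29 14-13 6-2 12 0 15 6z"/><path data-summit="384 329" data-sink="512 357" d="M459 253l-21 15-26 26-29 37-48 39-16 16 31 33 4 7-1 6 13-12 24-11 20-26 22-21 10-15 16-15 19-7 29-1-1-33-29-20z"/><path data-summit="92 498" data-sink="512 357" d="M320 386l-19 18-13 16-19 10-18 16-15 6-23 4-2 2 0 31 7 12 25 27 8-5 21 1 10-15 54-51 14-23 4-7-4-9z"/><path data-summit="384 329" data-sink="113 347" d="M386 244l-24 12-8 11-21 19-15 8-22 2-22 33 2 12 22 25 20 19 65-54 19-22 6-10-2-15z"/><path data-summit="17 17" data-sink="168 45" d="M170 16l-153 0-1 79 5 1 3 6 2-4 13-6 35-8 21-16 21-10 19-15 15-1 17 2-1-11 4-13z"/><path data-summit="249 42" data-sink="168 45" d="M282 16l-112 1-4 16 2 14 7 24 18 33 5 22 2 2 12-1 7-5 23-30 6-11-1-34 3-6 11-9 17-4 5-8z"/>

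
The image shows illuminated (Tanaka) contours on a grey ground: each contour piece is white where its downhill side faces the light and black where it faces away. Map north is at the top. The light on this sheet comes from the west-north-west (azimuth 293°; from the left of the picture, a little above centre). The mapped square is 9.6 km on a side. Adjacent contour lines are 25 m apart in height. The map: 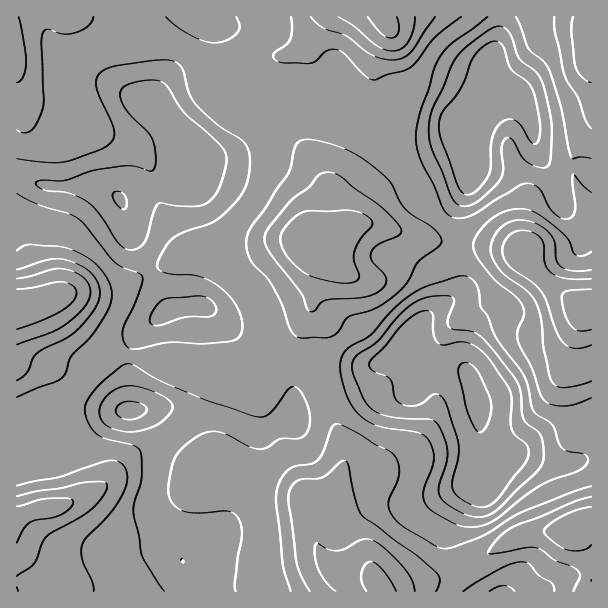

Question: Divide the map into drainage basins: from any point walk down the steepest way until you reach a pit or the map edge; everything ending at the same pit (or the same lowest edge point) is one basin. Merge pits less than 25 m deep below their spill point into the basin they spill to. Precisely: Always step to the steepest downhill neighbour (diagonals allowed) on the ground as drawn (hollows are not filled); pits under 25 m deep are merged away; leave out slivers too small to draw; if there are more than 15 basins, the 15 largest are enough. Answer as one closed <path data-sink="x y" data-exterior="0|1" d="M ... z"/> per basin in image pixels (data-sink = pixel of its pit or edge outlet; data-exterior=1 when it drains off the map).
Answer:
<path data-sink="476 398" data-exterior="0" d="M368 223l-17 3-19 15-14 4 4 12 0 7-10 41 8 18 0 45 4 19 22 66-2 11-13 37-19 15 2 21 8 20 13 13 10 6 26 1 7 7 3 8 12 0 18-8 33-8 41-20 33-20 19-4 35-3 12 16 5 10-5 36 7 1 1-284-16-6-25-16-33-36-41-6-34-2z"/><path data-sink="129 411" data-exterior="0" d="M53 298l-17 6-20 4 0 238 8 8 32 17 11 11 2 10 311-1-2-7-7-7-26-1-10-6-13-13-8-20-2-21 19-15 13-37 2-11-22-66-4-19 0-45-8-17-14 24-24 24-10 33-7 1-18-8-47-10-22-8-42-6-23-6-13-8-22-22-10-17z"/><path data-sink="120 200" data-exterior="0" d="M83 16l-67 1 1 290 19-3 36-12 33-2 14-2 54-28 28-8 36 0 17-4 21-7 45 1 4-2 7-18-1-34-16-21-10-24 0-18 3-11 0-6-2-2-14-3-22-12-24-7-18-12-17-8-21-15-25-12-45-3z"/><path data-sink="470 141" data-exterior="0" d="M584 16l-200 0 0 2 4 8 0 9-14 31 0 42-2 6-14 11-21 49-6 9 1 42-6 14-10 4 13-1 19-14 20-5 75 19 34 2 41 6 33 36 25 16 15 5 1-251-4-2z"/><path data-sink="167 311" data-exterior="0" d="M305 241l-30 0-21 7-17 4-36 0-28 8-54 28-14 2-33 2-18 7 6 4 10 17 22 22 13 8 23 6 42 6 22 8 47 10 18 8 6 0 11-34 24-24 14-22 1-14 9-30 0-7-5-13z"/><path data-sink="200 17" data-exterior="1" d="M326 16l-242 1 35 17 45 3 25 12 21 15 17 8 18 12 19 6 12-28 8-7 18-6z"/><path data-sink="503 591" data-exterior="1" d="M572 529l-35 3-19 4-33 20-41 20-50 15 190 1 5-37-5-10z"/>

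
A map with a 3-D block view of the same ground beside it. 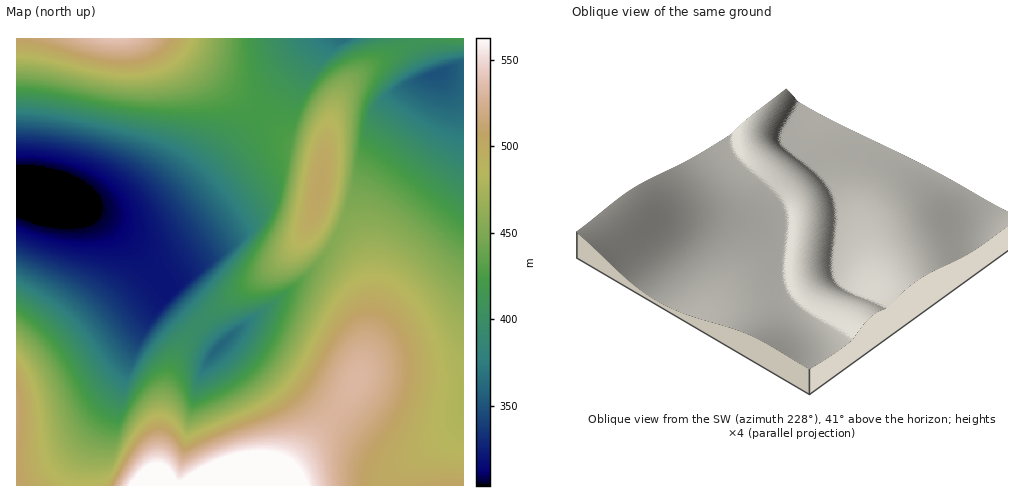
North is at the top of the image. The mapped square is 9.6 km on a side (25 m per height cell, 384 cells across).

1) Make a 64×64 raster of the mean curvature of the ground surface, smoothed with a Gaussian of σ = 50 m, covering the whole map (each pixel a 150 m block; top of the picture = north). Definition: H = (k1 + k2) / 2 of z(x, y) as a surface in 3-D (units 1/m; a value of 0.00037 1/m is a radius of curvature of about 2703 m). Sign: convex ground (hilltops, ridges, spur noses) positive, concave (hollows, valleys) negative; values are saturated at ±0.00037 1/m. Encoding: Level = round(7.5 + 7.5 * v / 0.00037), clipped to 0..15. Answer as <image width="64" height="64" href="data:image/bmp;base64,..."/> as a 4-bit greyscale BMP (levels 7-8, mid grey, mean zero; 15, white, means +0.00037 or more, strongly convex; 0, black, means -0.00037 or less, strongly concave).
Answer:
<image width="64" height="64" href="data:image/bmp;base64,Qk12CAAAAAAAAHYAAAAoAAAAQAAAAEAAAAABAAQAAAAAAAAIAAATCwAAEwsAABAAAAAAAAAAAAAAABEREQAiIiIAMzMzAERERABVVVUAZmZmAHd3dwCIiIgAmZmZAKqqqgC7u7sAzMzMAN3d3QDu7u4A////AHd3d3d3dzCJqqqqUYiIiZmZiIiIiHd3d3d3d3d3d3d3d3d3d3d3YHmqqqpweIiImZmIiIiId3d3d3d3d3d3d3d3d3d3d3dwWaqqqpBoiIiIiIiIiIiHd3d3d3d3d3d3d3d3d3d3d3E5qqqqoFiIiIiIiIiIiId3d3d3d3d3d3d3d3d3d3d3cxmqqqqiOIiIiIiIiIiIiHd3d3d3d3d3d3d3d3d3d3d1CKqqqqQoiIiIiIiIiIiIh3d3d3d3d3d3d3d3d3d3d3YIqqqqpQeIiIiIiIiIiIiIh3d3d3d3d3d3h3d3d3d3dgaqqqqnB4iIiIiIiIiIiIiIiHd3d3d3d3eIh3d3d3d3BZqqqqgGd4iIiIiIiIiIiIiIiId3d3d3d4iId3d3d3cTmqqqqQV3d4iIiIiIiIiIiIiIiHd3d3d3iIiHd3d3dzGaqqqpE3d3d3iIiIiIiIiIiIiIh3d3d3eIiIh3d3d3QJqqqqkxd3d3d3eIiIiIiIiIiIiId3d3d4iIiHd3d3dgiqqpmWBnd3d3d3iIiIiIiIiIiIiHd3d3iIiIh3d3d2BqqpmZcFd3d3d3d4iIiIiIiIiIiId3d3eIiIiId3d3cTmqmZmAN3d3d3d3iIiIiIiIiIiIiHd3d4iIiIh3d3dzGaqZmZMGd3d3d3d4iIiIiIiIiIiId3d3iIiIiHd3d3UIqpmZlwR3d3d3d3iIiIiIiIiIiIiHd3eIiIiId3d3dgaqqZmYEGd3d3d3eIiIiIiIiIiIiId3d4iIiIh3d3d3IpqpmZlwNnd3d3d4iIiIiIiIiIiIh3d3iIiIiHd3d3dQiqqZmZUEd3d3d3iIiIiIiIiIiIiHd3eIiIiHd3d3d3BKqqmZmUBHd3d3eIiIiIiIiIiIiId3d4iIiId3d3d3dAiqqpmZlANnd3d3iIiIiIiIiIiIh3d3iIiId3d3d3d3BKqqmZmZUBZ3d3eIiIiIiIiIiIiHd3eIiId3d3d3d3dQeqqpmZmXAFd3d4iIiIiIiIiIiId3d4iHd3d3d3d3d3MIqqqpmZmCBHd3iIiIiIiIiIiIh3d3d3d3d3d3d3d3dxGaqqqZmZlQJneIiIiIiIiIiIiHd3d3d3d3d3d3d3d3YCmqqqmZmpcQZ3iIiIiIiIiIiId3d3d3d3d3d3d3d3d2ApqqqqmqqpMFeIiIiIiIiIiIiHd3d3d3d3d3d3d3d3dgGKqqqqqqqVBHiIiIiIiIiIiId3d3d3d3d3d3d3d3d3YQeqqqqqqqpgN4iIiIiIiIiIh3d3d3d3d3d3d3d3d3d3IFmqqqqqqqcDeIiIiIiIiIiHd3d3d3d3d3d3d3d3d3d0A4qqqqqqqnBIiIiIiIiIiIh3d3d3d3d3d3d3d3d3d3dQB5qqqqqqpgaIiIiIiIiIiHd3d3d3d3d3d3d3d3d3d3YgWaqqqqqqQHiIiIiIiIiId3d3d3d3d3d3d3d3d3d3d3QDiqqqqquhOIiIiIiIiIh3d3d3d3d3d3d3d3d3d3d3d1AYmqqqq7cHiIiIiIiIiHd3d3d3d3d3d3d3d3d3d3d3dhCJqqqruiOIiIiIiIiId3d3d3d3d3d3d3d3d3d3d3d3cQiaqqq7YHiIiIiIiIh3d3d3d3d3d3d3d3d3d3d3d3d3ApqqqruQWIiIiIiIiHd3d3d3d3d3d3d3d3d3d3d3d3dgaaqqu6MoiIiIiIiId3d3d3d3d3d3d3d3d3d3d3d3d3MZqqqrtweIiIiIiIh3d3d3d3d3d3d3d3d3d3d3d3eIhgeqqqu5BoiIiIiIh3d3d3d3d3d3d3d3d3d3d3d3eIiHFKqqq7okiIiIiIiHd3d3d3d3d3d3d3d3d3d3d3eIiIhBmqqrukKIiIiIiHd3d3d3d3d3d3d3d3d3d3d3eIiIiGCKqqu6cHiIiIiId3d3d3d3d3d3d3d3d3d3d3eIiIiIcHqqq7uAeIiIiIh3d3d3d3d3d3d3d3d3d3d3d4iIiIiBWqq7upBYiIiIh3d3d3d3d3d3d3d3d3d3d3d4iIiIiIMqq7u6okiIiIiHd3d3d3d3d3d3d3d3d3d3d3iIiIiIhQqru6qkKIiIiHd3d3d3d3d3d3d3d3d3d3d3eIiIiIiGCLu7qqcHiIiHd3d3d3d3d3d3d3d3d3d3d3eIiIiIiIcHq7qqqAaIiHd3d3d3d3d3d3d3d3d3d3d3eIiIiIiIiCSruqqpE4iHd3d3d3d3d3d3d3d3d3d3d3iIiIiIiIiIQau6qqpQeHd3d3d3d3d3d3d3d3d4iIiIiIiIiIiIiIhgm7qqqoBHd3d3d3d3d3d3d3d4iIiIiIiIiIiIiIiIiHBru6qqlAV3d3d3d3d3d3d3eIiIiIiIiIiIiIiIiIiIgyq7qqqYMEd3d3d3d3d3d4iIiIiIiIiIiIiIiIiIiIiGCLuqqqmUAWd3d3d3d3d4iIiIiIiIiIiIiIiId3d4iIcUq7qqqplxAVd3d3d3eIiIiIiIiIiIiIiIiIh3d3d3d1CLu6qqqplyADZ3d3eIiIiIiIiIiIiIiIiIh3d3d3d3ciq7qqqqqZmEABRneIiIiIiIiIiIiIiIiIiHd3d3d3d2BKuqqqqqqZmXMAiIiIiIiIiIiIiIiIiIiId3d3d3d3dgWqqqqqqqmZmYWIiIiIiIiImZmIiIiIiIh3d3d3d3d3UEmqqqqqqZmZmYiIiIiIiJmZmZiIiIiIiHd3d3d3d3d2AoqqqqqpmZmZ"/>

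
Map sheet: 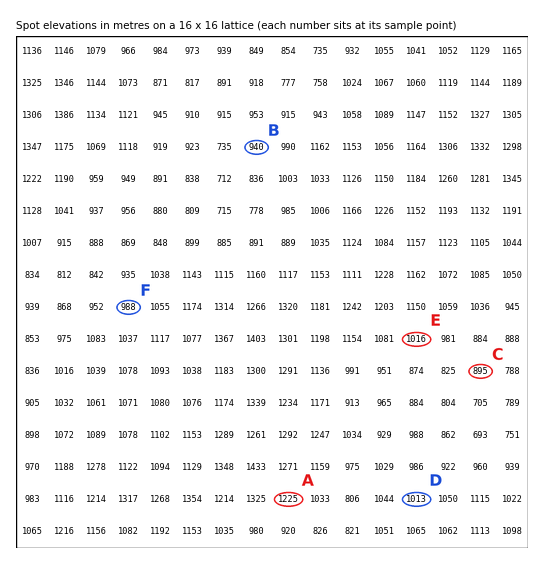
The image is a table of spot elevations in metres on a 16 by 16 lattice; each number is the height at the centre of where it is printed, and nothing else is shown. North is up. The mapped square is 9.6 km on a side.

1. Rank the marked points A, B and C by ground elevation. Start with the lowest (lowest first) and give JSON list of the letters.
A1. ["C", "B", "A"]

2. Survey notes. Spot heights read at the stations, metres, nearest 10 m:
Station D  1010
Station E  1020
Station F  990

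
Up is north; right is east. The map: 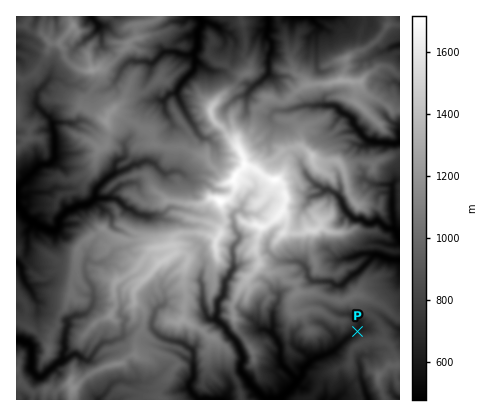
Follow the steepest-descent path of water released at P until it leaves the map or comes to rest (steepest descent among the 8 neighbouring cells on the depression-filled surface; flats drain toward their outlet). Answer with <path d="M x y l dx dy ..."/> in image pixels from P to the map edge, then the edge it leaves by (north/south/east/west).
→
<path d="M358 332l-2 0-10 6-14 14-14 6-2 0-4 2-10 10 0 4-2 4-2 2-2 2-16 18"/>
exit: south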